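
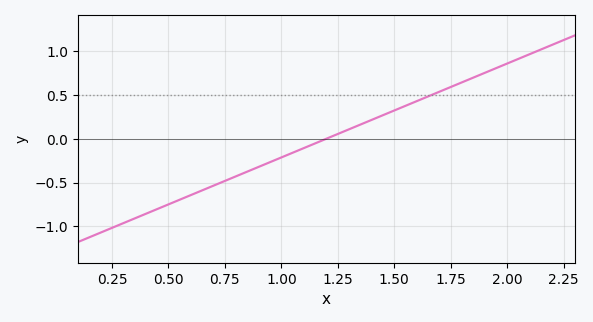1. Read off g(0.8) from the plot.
-0.428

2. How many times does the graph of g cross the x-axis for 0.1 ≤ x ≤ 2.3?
1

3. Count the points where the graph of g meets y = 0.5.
1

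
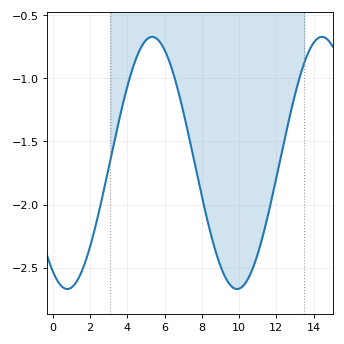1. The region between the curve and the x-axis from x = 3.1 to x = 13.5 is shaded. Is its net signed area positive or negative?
negative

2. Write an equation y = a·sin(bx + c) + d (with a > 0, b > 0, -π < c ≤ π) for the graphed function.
y = 1sin(0.69x - 2.1) - 1.67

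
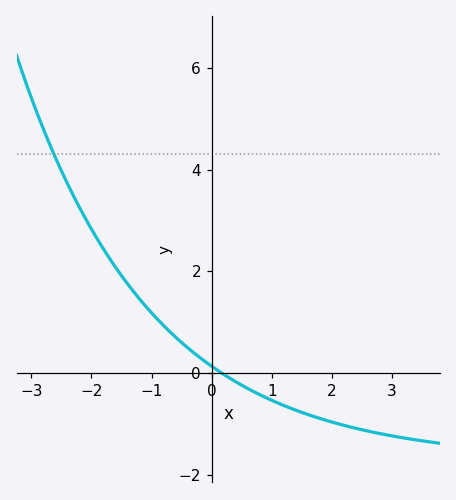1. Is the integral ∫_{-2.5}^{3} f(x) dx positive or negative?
positive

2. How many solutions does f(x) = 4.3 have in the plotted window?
1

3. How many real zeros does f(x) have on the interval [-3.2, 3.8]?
1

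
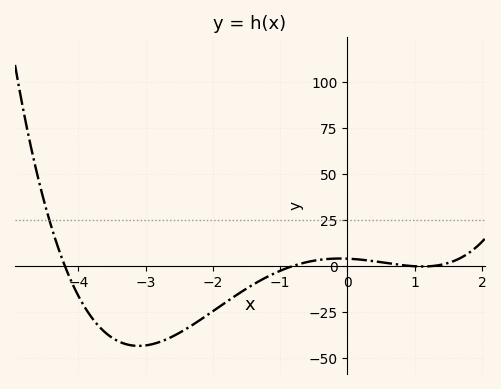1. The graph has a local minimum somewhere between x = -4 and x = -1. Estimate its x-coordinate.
-3.1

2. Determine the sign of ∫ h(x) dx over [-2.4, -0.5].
negative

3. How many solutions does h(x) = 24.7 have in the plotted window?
1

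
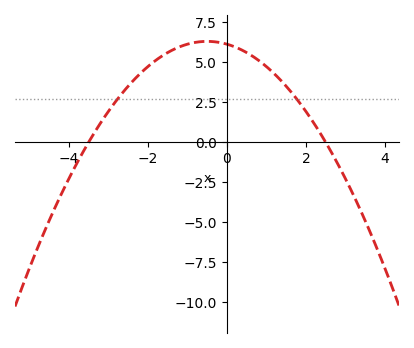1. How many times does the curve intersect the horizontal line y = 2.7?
2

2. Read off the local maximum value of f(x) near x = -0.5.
6.2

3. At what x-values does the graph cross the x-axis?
-3.4, 2.4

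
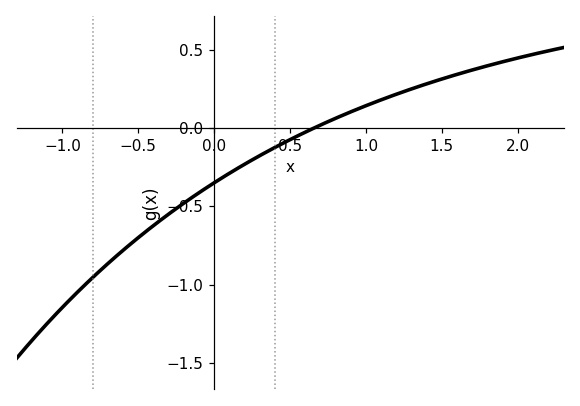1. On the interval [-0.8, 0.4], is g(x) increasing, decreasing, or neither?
increasing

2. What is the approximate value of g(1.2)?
0.215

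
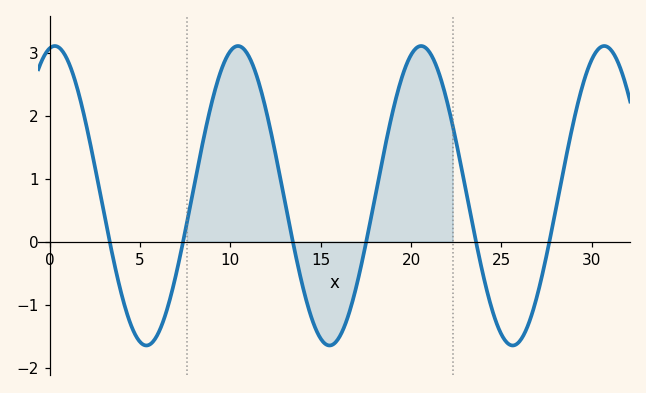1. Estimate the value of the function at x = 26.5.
-1.3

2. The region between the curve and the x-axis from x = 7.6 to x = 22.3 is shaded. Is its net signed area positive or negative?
positive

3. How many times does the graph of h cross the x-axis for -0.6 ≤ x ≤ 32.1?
6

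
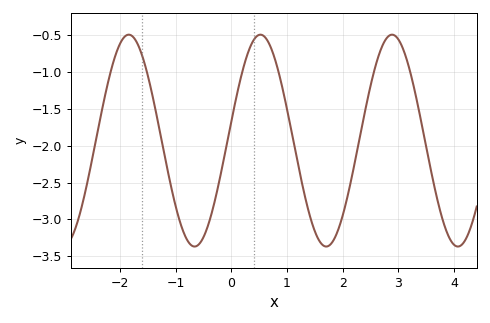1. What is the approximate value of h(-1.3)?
-1.73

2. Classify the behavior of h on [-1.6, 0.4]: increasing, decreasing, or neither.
neither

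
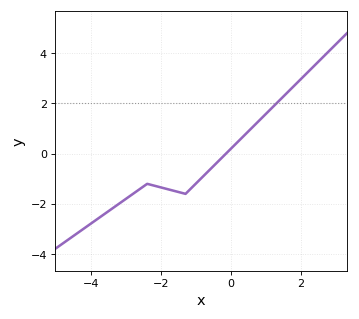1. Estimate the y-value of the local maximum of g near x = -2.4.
-1.2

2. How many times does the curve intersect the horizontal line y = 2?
1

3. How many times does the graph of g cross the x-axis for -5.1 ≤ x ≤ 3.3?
1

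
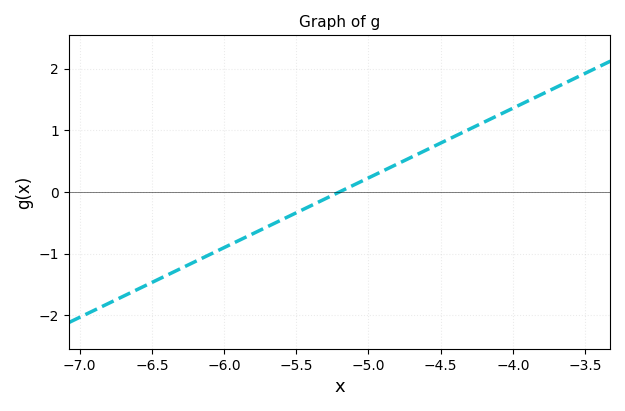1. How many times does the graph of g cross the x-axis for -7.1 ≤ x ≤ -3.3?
1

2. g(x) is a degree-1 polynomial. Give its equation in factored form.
y = 1.13(x + 5.2)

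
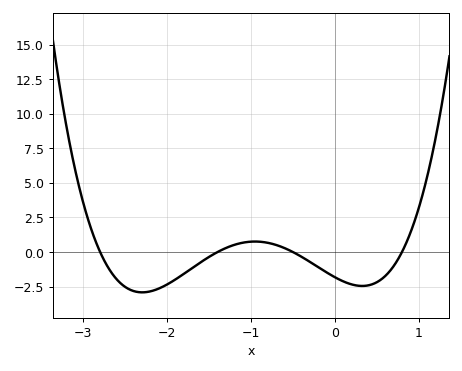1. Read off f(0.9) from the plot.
1.5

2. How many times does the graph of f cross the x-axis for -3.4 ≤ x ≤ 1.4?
4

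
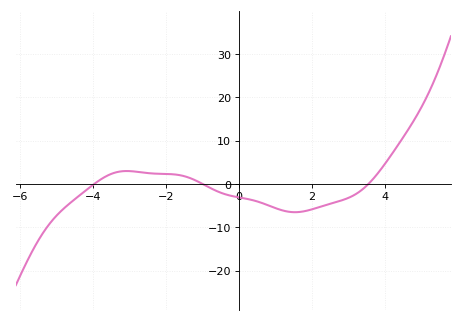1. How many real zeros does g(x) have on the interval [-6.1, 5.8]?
3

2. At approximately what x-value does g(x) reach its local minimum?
1.54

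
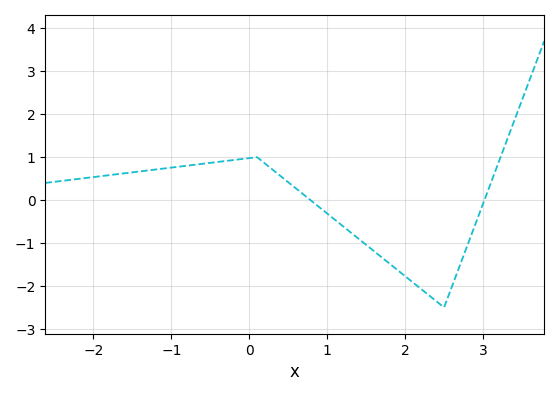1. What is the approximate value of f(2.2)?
-2.1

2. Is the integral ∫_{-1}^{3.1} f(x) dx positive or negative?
negative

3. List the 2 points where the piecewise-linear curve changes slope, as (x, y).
(0.1, 1); (2.5, -2.5)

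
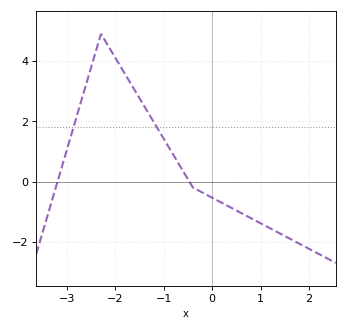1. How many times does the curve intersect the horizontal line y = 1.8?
2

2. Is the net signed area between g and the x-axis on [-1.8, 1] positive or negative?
positive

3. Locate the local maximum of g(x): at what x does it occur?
-2.3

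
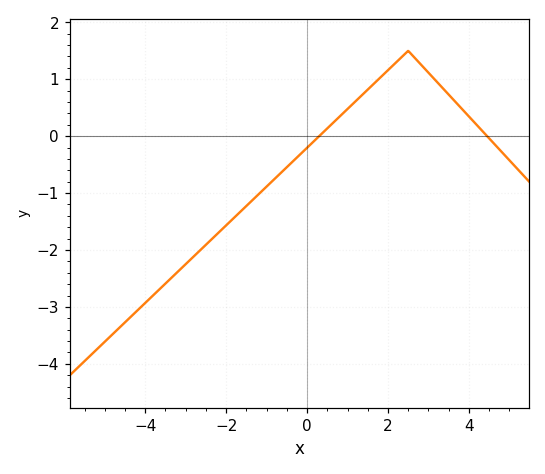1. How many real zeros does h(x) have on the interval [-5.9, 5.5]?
2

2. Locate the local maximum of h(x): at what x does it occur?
2.4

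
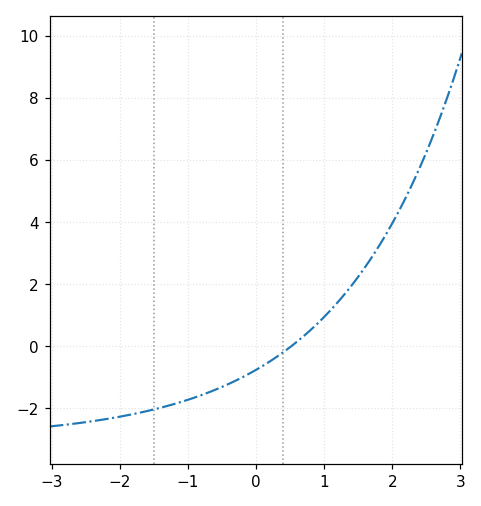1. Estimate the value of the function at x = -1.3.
-2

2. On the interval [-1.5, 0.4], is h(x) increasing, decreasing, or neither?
increasing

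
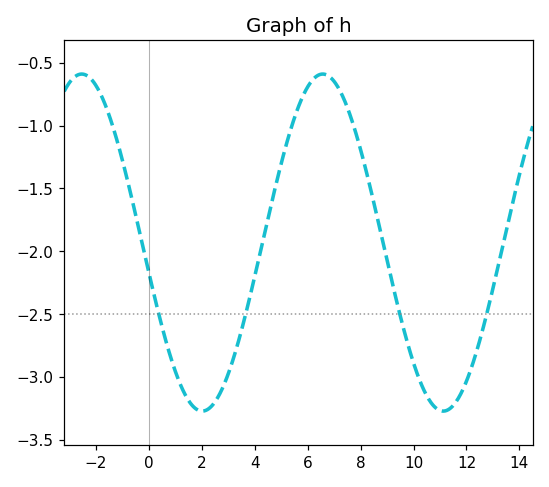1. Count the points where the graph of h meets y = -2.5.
4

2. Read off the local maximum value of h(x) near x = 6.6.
-0.6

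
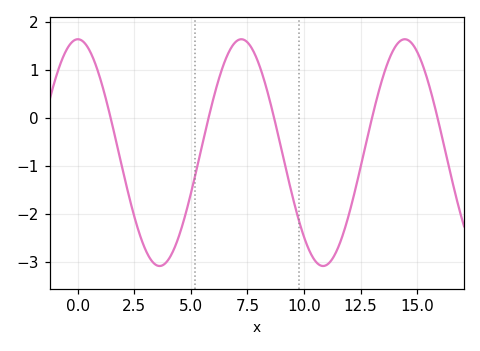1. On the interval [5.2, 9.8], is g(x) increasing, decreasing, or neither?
neither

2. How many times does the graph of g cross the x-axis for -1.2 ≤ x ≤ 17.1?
5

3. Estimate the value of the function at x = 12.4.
-1.2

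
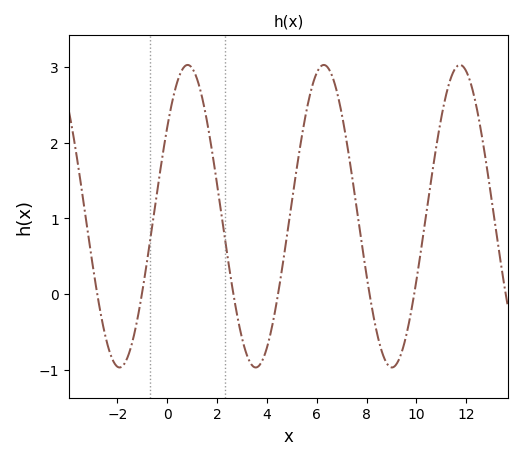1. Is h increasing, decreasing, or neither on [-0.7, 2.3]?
neither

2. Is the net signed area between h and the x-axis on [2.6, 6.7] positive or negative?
positive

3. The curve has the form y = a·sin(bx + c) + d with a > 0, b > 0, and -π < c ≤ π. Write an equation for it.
y = 2sin(1.1x + 0.63) + 1.03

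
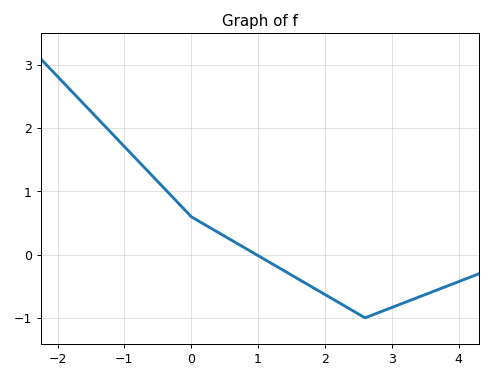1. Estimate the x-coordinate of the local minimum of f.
2.6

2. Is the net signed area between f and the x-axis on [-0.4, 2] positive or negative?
positive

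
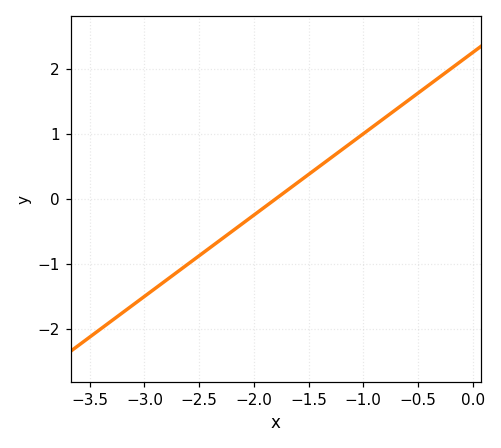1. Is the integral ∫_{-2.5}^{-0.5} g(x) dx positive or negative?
positive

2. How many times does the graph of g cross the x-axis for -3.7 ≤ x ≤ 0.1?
1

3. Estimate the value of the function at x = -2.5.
-0.875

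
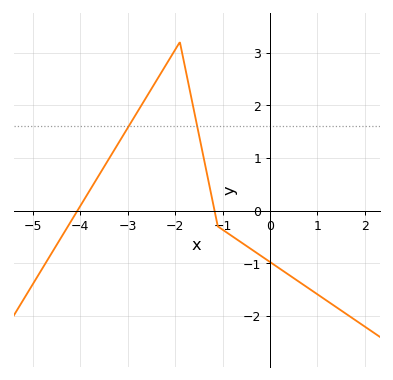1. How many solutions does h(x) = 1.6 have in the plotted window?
2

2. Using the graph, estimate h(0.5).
-1.3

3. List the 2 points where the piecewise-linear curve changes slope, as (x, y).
(-1.9, 3.2); (-1.1, -0.3)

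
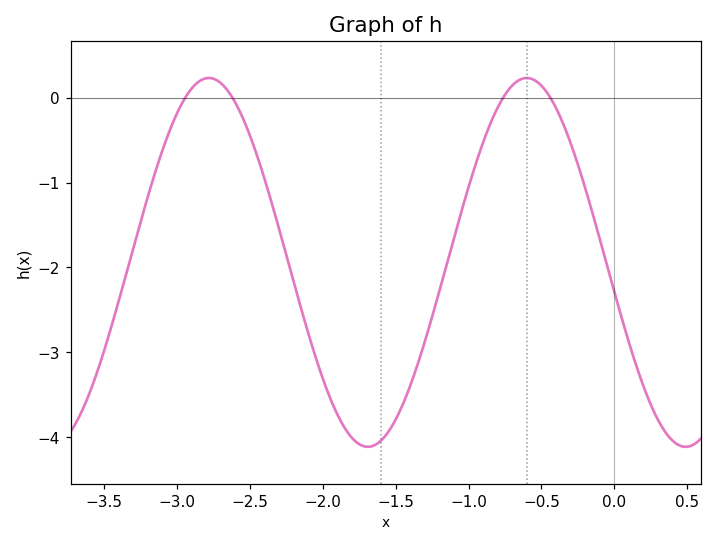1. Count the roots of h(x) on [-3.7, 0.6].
4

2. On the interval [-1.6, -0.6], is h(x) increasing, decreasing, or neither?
increasing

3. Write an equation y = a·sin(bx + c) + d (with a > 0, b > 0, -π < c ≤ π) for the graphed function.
y = 2.17sin(2.88x - 2.98) - 1.94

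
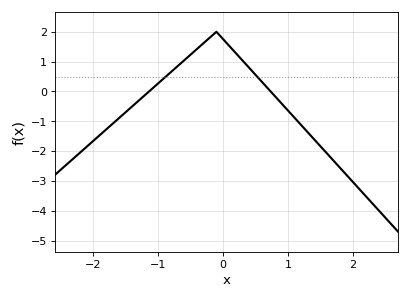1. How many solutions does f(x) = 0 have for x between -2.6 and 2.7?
2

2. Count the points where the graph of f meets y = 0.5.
2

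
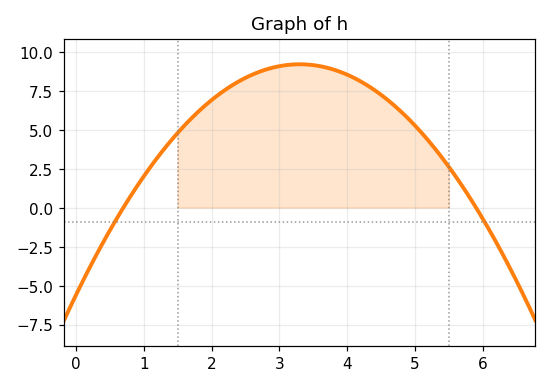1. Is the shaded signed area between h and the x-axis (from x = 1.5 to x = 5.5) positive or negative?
positive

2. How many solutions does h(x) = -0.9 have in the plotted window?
2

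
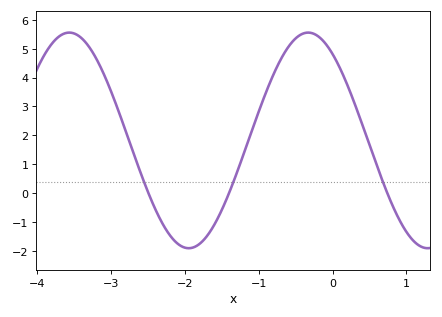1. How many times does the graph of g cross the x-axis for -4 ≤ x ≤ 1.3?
3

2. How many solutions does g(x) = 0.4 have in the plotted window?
3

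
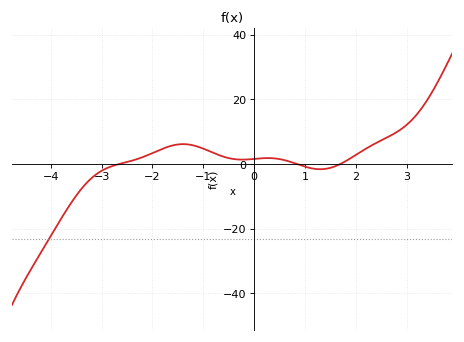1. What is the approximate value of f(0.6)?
1.16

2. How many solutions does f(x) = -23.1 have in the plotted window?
1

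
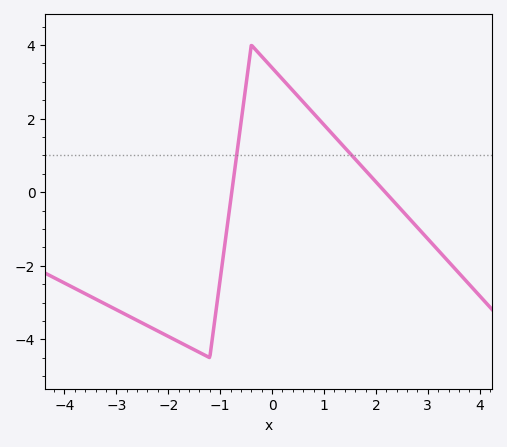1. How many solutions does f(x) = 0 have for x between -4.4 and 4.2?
2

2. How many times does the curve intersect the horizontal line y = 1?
2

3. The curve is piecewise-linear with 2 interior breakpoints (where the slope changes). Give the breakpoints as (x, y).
(-1.2, -4.5); (-0.4, 4)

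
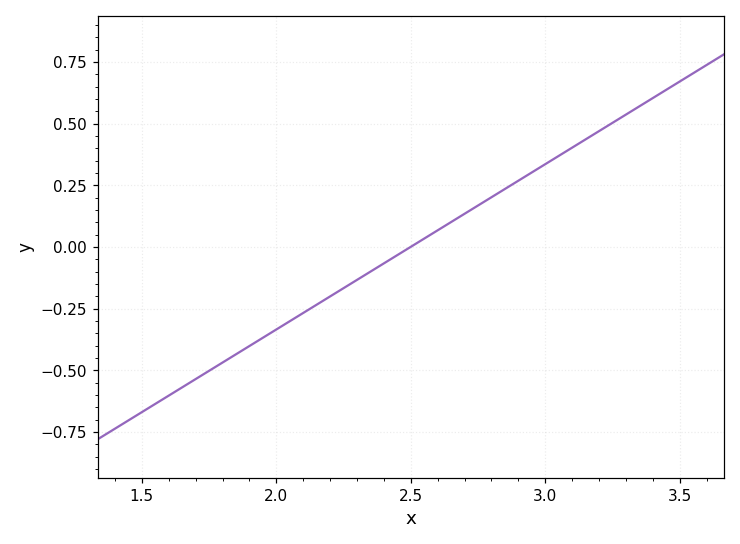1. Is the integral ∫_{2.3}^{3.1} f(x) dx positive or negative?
positive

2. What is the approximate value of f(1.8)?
-0.46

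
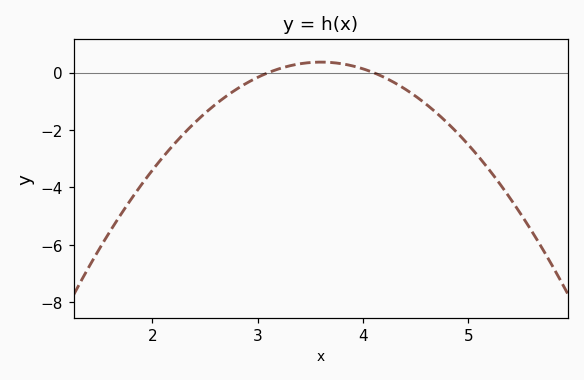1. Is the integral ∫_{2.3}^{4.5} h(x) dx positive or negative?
negative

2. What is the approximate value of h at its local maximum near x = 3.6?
0.4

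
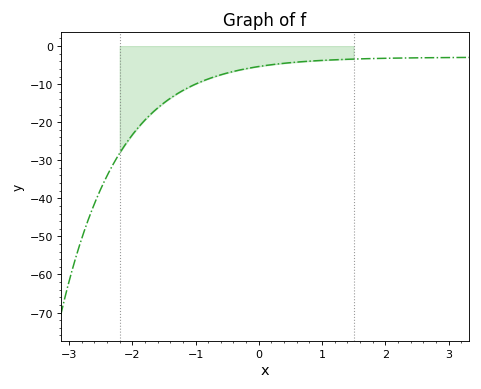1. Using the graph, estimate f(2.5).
-3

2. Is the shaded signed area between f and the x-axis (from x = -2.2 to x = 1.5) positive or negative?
negative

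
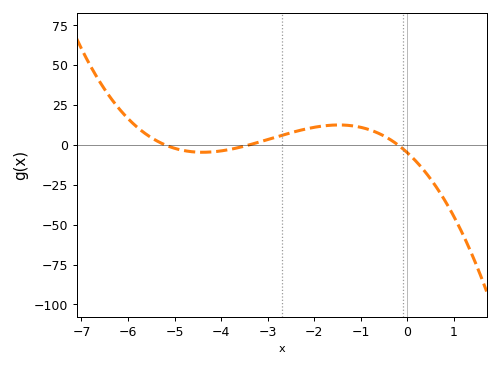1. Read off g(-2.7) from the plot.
6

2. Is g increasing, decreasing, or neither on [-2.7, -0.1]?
neither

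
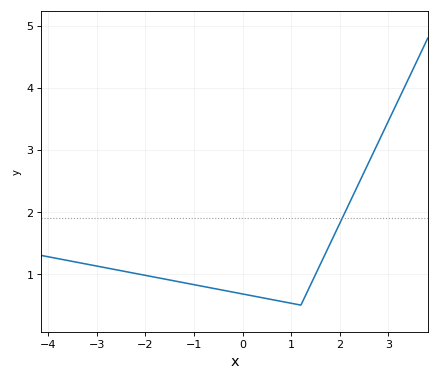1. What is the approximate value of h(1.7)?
1.3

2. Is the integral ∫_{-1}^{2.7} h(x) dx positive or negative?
positive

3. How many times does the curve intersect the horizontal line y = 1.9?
1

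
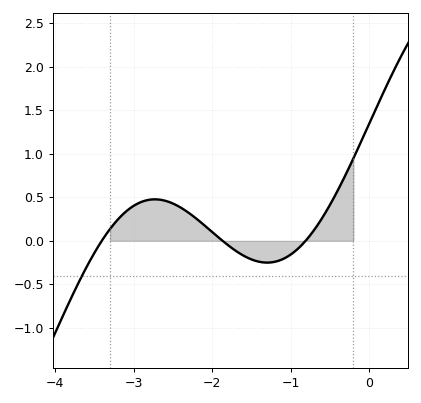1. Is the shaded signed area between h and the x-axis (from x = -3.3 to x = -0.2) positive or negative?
positive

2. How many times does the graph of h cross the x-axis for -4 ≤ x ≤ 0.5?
3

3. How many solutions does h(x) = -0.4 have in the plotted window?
1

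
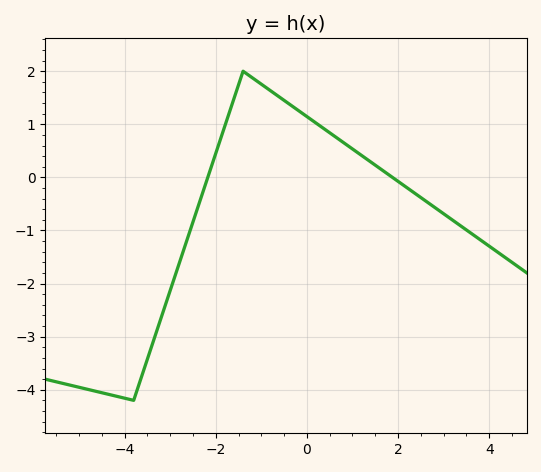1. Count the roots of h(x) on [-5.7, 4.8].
2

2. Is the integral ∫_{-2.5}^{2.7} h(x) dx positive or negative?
positive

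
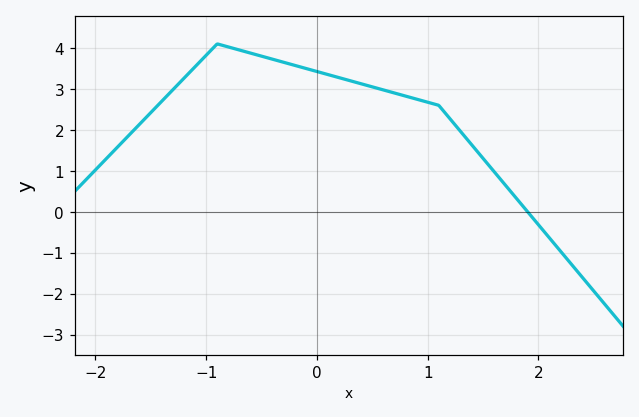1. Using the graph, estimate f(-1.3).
2.98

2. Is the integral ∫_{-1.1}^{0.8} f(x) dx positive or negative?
positive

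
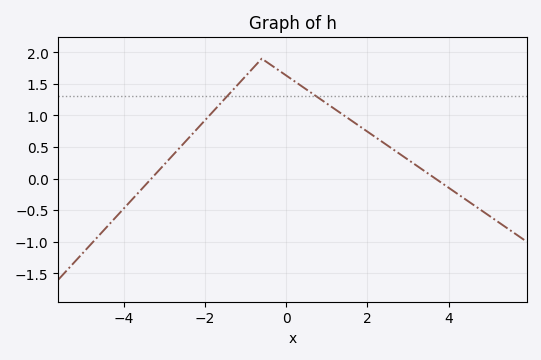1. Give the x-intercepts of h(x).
-3.4, 3.6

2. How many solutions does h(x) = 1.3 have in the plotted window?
2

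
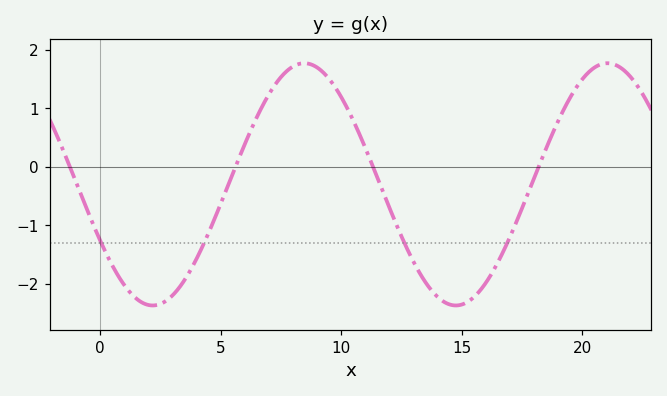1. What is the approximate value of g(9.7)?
1.4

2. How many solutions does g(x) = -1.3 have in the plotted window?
4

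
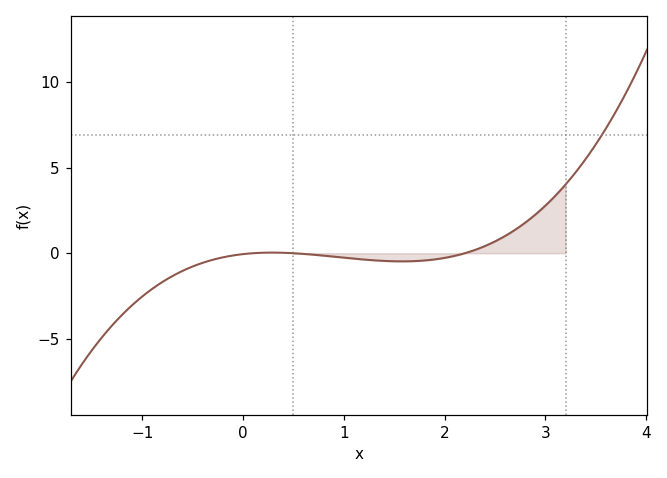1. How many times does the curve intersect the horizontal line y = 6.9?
1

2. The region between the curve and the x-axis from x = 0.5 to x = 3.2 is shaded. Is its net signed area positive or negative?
positive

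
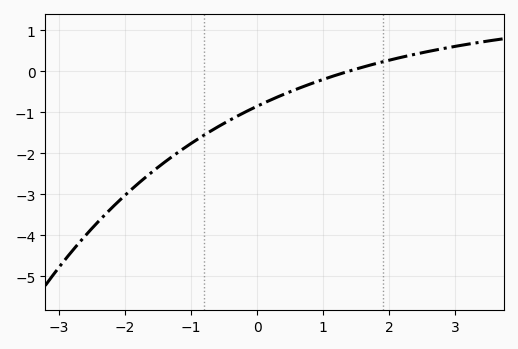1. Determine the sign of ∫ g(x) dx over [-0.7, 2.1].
negative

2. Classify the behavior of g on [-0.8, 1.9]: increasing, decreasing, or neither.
increasing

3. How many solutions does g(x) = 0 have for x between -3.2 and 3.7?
1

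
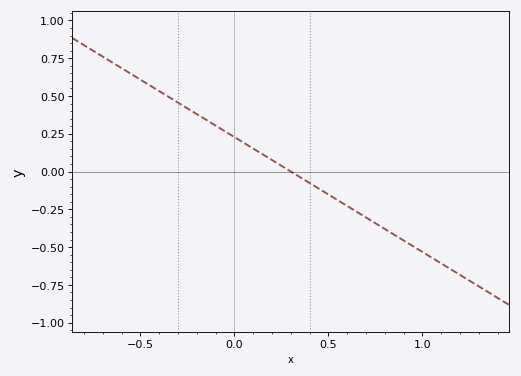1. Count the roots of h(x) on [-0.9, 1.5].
1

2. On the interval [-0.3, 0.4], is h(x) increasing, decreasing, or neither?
decreasing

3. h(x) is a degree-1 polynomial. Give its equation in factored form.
y = -0.76(x - 0.3)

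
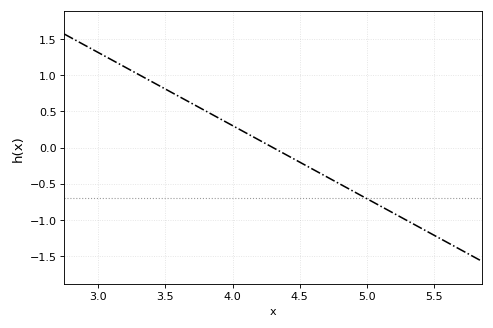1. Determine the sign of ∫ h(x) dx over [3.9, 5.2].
negative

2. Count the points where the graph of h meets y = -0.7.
1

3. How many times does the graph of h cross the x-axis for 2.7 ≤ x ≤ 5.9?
1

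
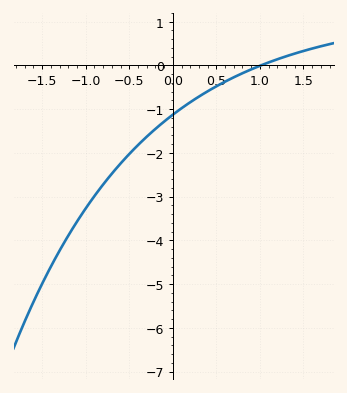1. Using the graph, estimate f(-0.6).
-2.25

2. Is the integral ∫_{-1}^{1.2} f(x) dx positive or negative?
negative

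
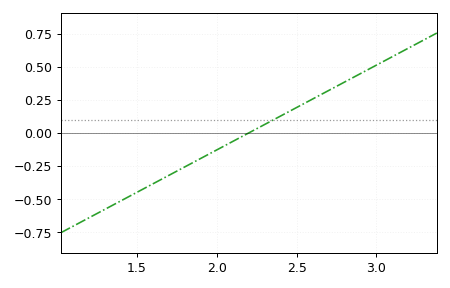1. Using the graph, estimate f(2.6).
0.256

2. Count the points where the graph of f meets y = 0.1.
1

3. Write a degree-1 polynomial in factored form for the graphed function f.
y = 0.64(x - 2.2)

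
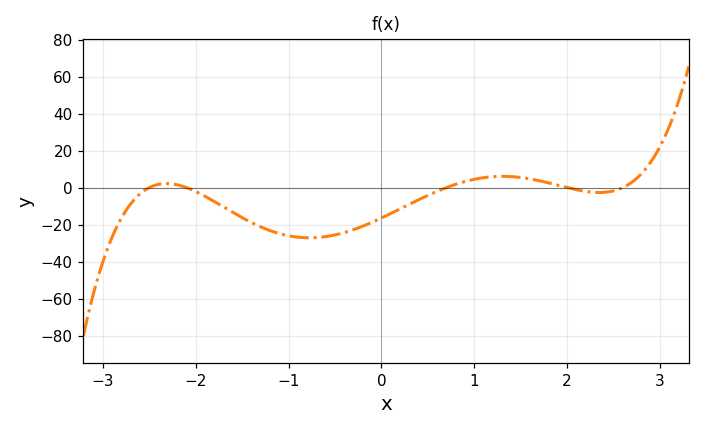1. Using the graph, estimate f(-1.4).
-18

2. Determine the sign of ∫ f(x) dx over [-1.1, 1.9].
negative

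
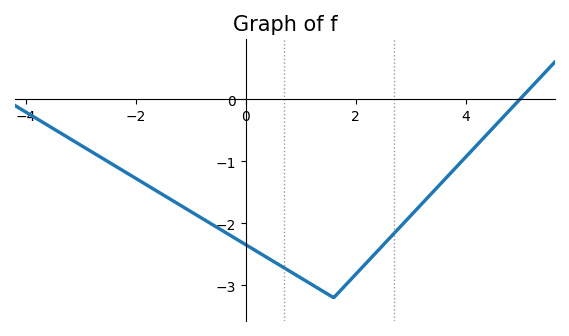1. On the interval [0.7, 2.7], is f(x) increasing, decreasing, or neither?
neither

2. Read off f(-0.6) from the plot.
-2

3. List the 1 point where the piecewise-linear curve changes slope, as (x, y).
(1.6, -3.2)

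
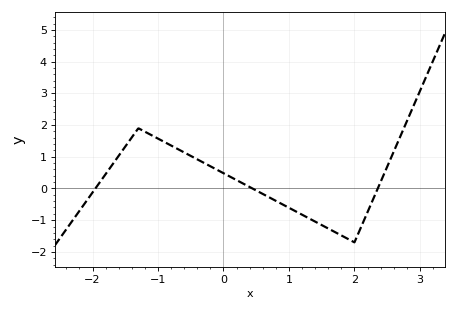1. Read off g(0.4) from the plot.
0.045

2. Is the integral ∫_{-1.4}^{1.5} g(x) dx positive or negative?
positive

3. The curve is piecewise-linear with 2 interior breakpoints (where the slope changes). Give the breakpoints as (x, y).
(-1.3, 1.9); (2, -1.7)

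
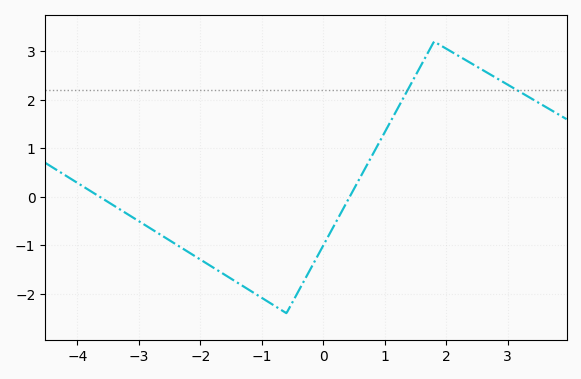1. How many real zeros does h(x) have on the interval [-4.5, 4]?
2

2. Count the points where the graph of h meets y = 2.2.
2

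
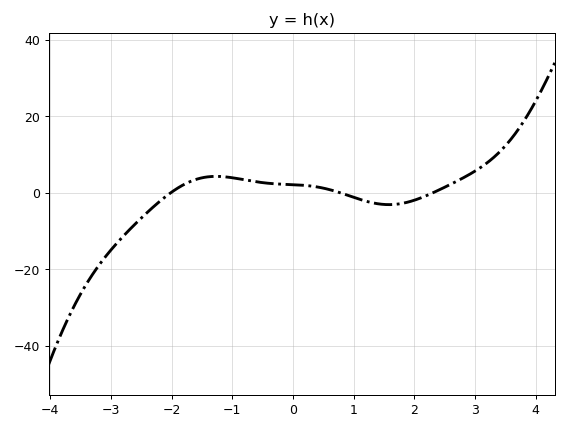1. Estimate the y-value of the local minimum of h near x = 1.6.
-3.06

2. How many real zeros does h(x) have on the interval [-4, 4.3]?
3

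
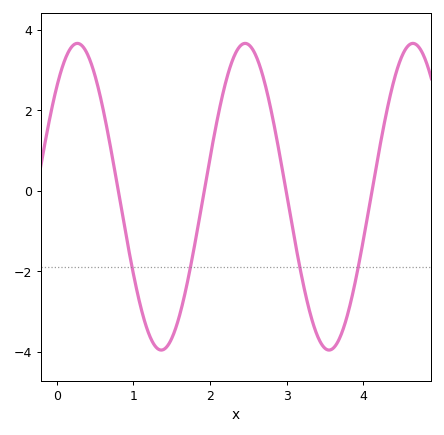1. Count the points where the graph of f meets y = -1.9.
4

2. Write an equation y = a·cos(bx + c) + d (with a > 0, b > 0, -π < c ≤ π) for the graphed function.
y = 3.81cos(2.87x - 0.772) - 0.15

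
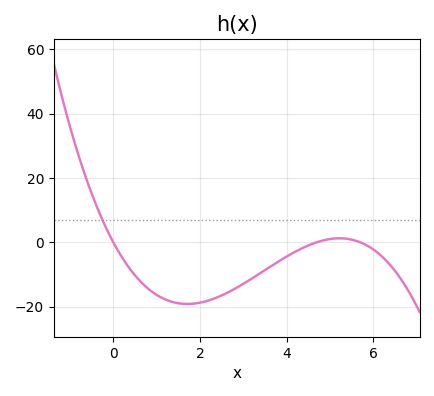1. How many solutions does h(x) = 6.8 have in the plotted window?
1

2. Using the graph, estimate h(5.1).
2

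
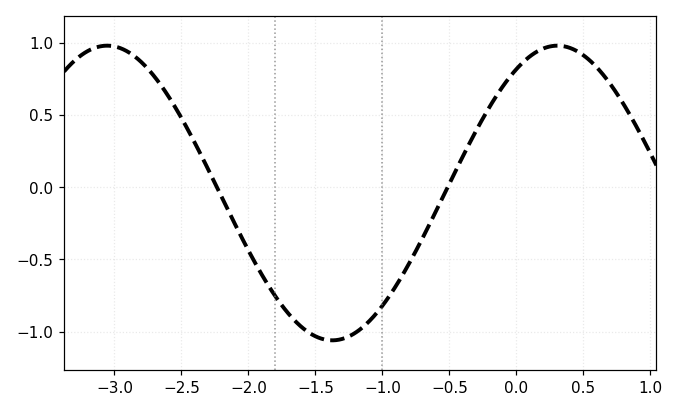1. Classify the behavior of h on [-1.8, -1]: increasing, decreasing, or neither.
neither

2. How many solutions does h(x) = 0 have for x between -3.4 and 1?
2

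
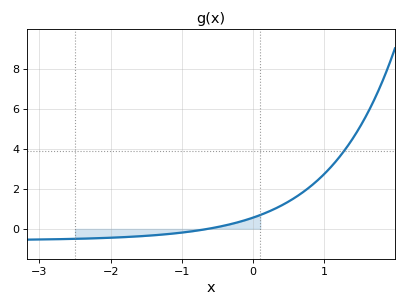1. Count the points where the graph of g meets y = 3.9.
1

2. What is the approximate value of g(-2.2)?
-0.472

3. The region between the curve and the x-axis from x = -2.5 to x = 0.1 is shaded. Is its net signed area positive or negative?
negative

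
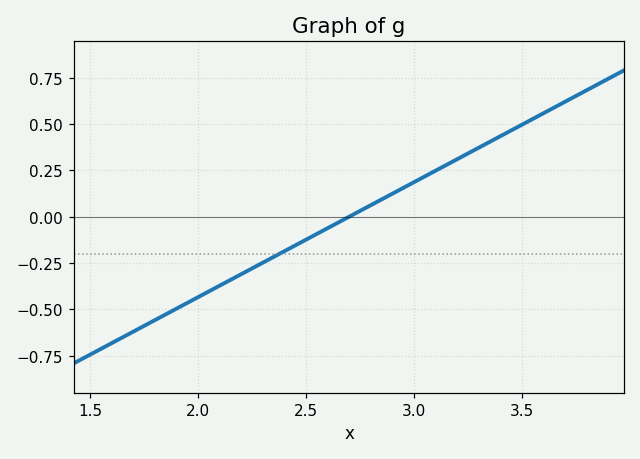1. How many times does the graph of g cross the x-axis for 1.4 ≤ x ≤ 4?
1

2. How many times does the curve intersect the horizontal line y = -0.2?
1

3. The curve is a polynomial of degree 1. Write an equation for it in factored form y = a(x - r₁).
y = 0.62(x - 2.7)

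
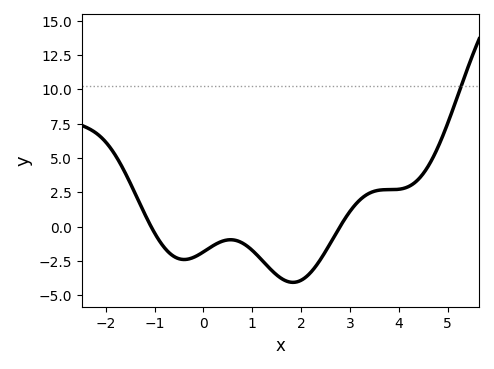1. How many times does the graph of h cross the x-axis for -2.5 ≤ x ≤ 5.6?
2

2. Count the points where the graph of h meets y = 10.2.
1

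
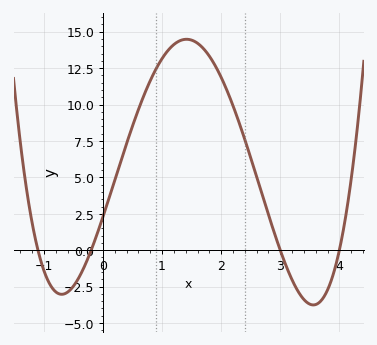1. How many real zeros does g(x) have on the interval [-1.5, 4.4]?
4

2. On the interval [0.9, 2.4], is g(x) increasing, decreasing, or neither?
neither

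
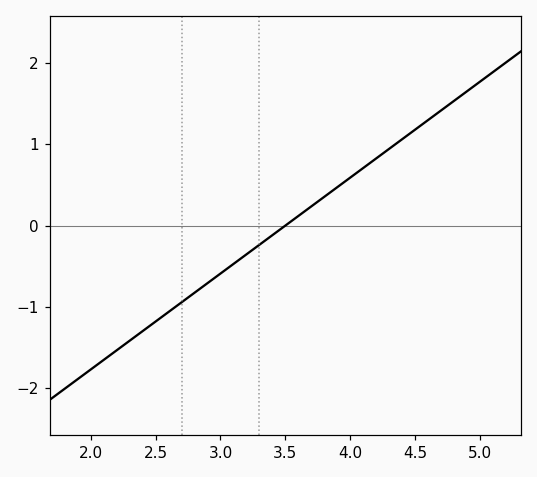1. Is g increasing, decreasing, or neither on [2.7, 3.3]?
increasing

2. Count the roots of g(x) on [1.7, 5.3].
1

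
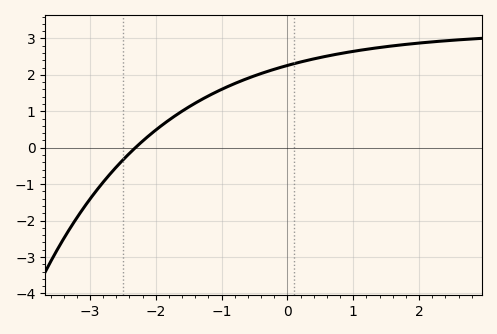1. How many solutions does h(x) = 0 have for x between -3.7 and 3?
1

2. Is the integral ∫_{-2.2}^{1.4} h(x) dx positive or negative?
positive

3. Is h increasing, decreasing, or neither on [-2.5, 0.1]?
increasing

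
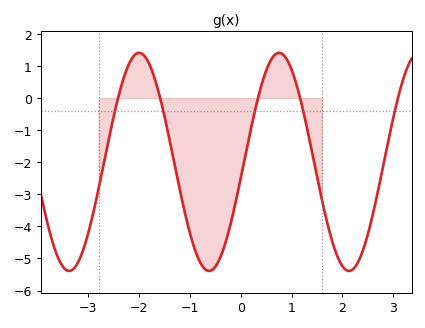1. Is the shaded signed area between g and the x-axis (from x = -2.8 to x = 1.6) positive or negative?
negative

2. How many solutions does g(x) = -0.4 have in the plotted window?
5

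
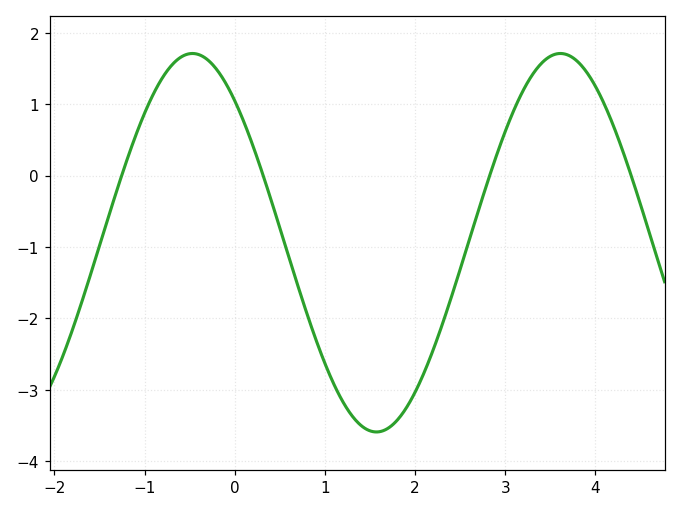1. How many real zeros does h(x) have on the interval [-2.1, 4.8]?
4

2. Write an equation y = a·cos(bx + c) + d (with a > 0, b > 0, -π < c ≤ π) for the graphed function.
y = 2.65cos(1.5x + 0.72) - 0.94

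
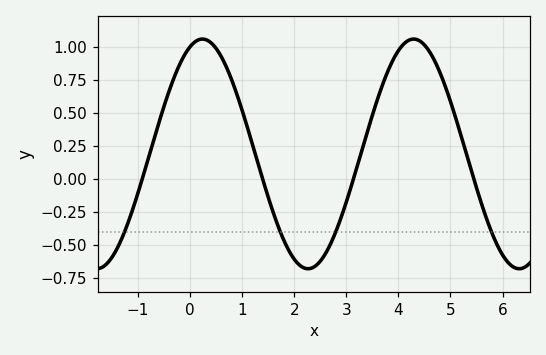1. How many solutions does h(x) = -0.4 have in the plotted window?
4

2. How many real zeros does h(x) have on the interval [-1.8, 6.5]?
4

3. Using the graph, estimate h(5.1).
0.463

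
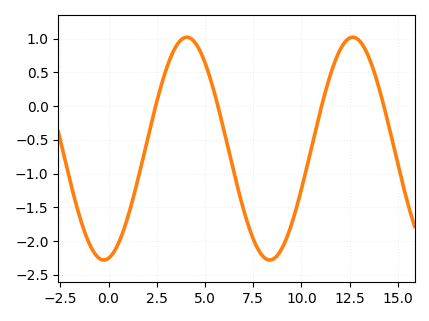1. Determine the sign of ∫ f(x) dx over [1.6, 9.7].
negative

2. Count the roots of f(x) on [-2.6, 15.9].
4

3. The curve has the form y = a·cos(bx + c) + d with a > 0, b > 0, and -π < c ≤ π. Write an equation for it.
y = 1.65cos(0.73x - 2.96) - 0.63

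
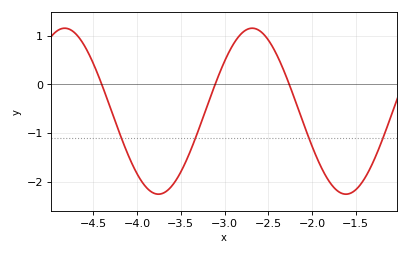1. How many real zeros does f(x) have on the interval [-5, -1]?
3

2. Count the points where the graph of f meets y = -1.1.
4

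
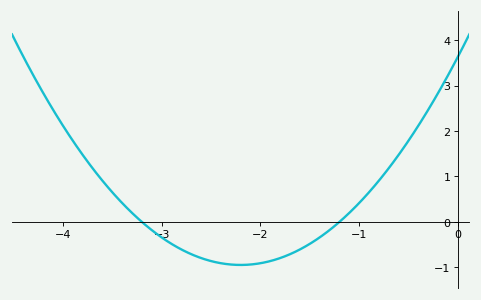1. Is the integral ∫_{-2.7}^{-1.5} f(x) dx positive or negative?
negative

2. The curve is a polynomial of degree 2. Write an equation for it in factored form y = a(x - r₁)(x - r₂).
y = 0.95(x + 3.2)(x + 1.2)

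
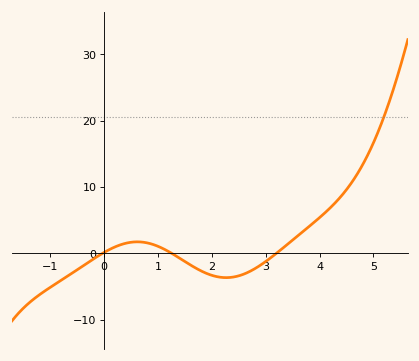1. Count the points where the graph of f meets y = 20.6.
1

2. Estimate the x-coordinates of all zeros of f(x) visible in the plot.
0, 1.3, 3.2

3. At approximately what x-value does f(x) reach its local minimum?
2.3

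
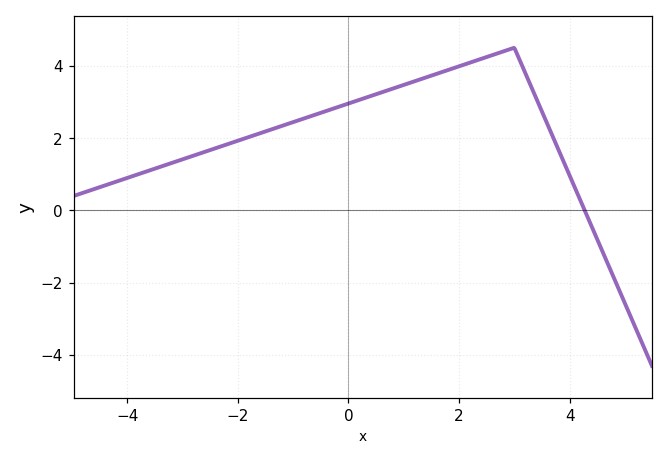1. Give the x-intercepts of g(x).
4.27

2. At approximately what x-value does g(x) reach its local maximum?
3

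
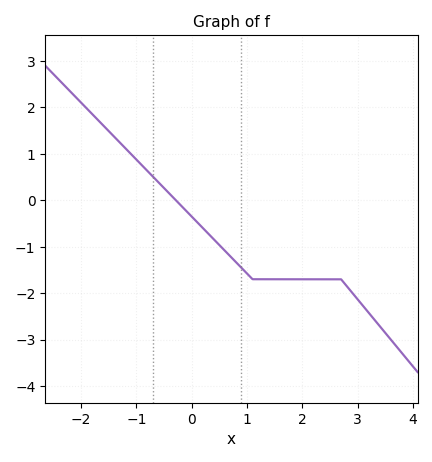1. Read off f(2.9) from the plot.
-2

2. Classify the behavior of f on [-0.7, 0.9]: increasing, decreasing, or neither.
decreasing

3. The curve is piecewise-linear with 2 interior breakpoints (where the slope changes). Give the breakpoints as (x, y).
(1.1, -1.7); (2.7, -1.7)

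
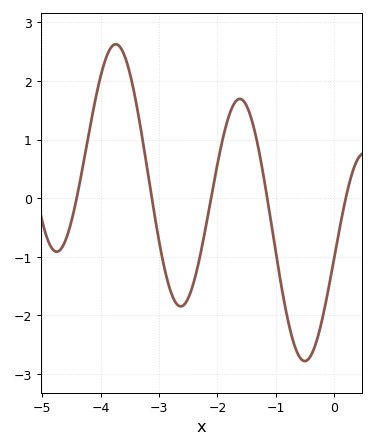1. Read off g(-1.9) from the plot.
1.05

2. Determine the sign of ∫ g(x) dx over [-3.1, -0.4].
negative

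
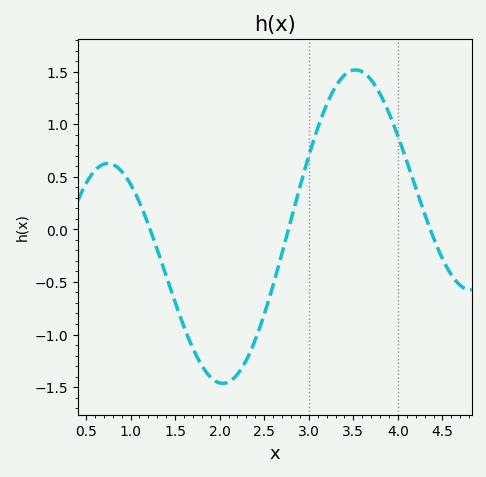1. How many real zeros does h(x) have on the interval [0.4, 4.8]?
3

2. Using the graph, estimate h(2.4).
-1.05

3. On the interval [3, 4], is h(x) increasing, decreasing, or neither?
neither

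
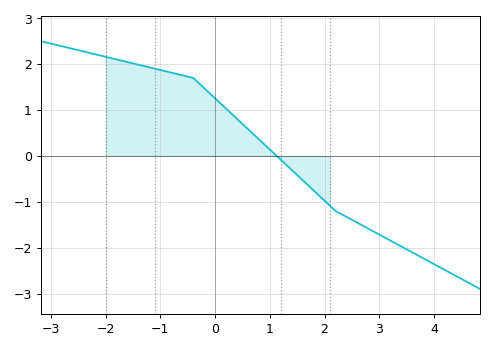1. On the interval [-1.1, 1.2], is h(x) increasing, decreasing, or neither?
decreasing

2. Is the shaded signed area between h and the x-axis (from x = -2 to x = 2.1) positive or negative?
positive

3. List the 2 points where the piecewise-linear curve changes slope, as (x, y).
(-0.4, 1.7); (2.2, -1.2)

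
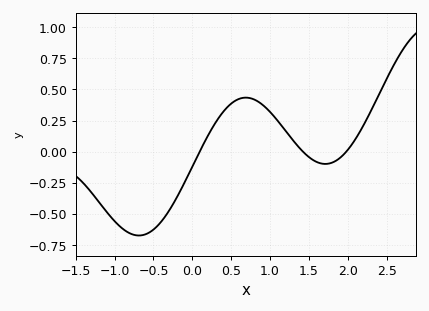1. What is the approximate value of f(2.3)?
0.33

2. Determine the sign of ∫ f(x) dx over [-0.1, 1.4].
positive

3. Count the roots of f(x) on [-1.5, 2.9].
3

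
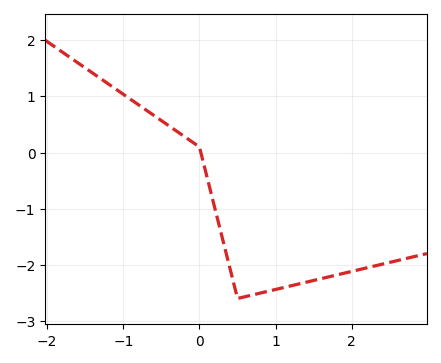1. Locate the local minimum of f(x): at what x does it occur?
0.5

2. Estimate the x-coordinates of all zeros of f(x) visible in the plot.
0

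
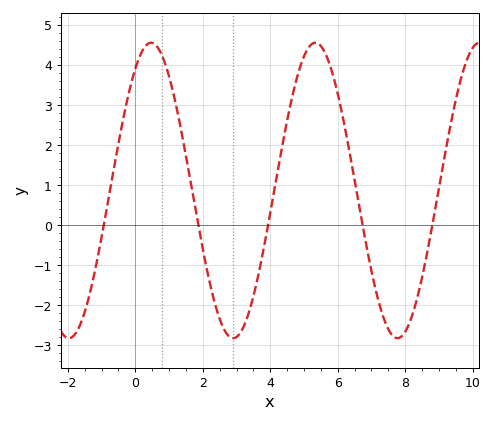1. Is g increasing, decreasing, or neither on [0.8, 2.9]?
decreasing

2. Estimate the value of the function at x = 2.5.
-2.34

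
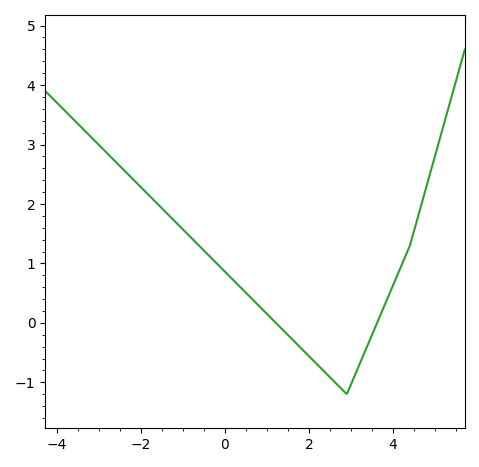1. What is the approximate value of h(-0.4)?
1.15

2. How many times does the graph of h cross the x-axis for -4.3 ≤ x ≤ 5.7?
2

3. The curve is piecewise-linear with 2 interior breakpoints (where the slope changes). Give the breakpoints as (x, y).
(2.9, -1.2); (4.4, 1.3)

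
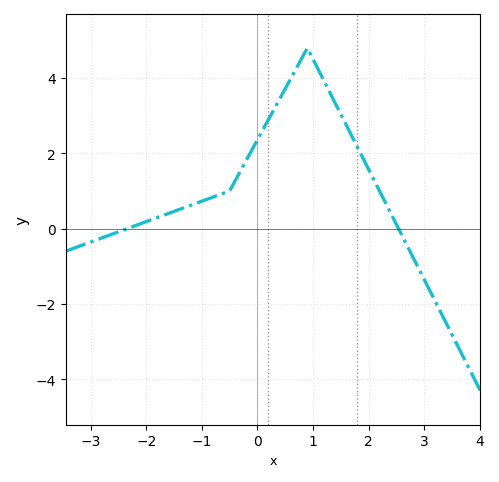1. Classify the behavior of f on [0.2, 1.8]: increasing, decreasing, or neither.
neither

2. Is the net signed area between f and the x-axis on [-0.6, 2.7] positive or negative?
positive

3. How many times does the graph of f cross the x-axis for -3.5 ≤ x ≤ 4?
2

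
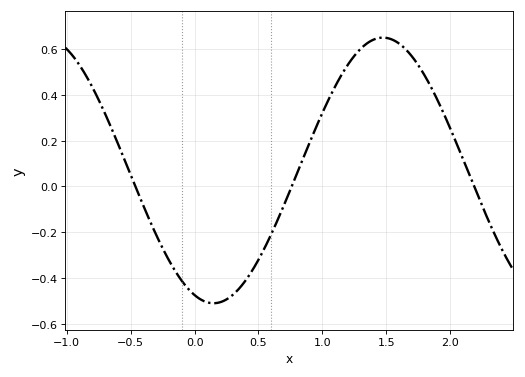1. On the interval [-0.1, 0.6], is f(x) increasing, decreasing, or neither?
neither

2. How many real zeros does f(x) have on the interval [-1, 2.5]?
3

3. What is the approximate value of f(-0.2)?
-0.32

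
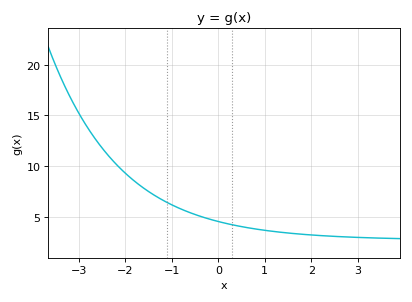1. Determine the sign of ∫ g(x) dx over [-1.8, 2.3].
positive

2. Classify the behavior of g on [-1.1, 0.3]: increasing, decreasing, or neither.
decreasing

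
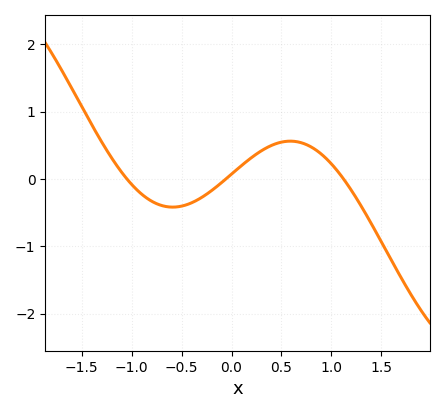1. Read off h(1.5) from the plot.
-0.9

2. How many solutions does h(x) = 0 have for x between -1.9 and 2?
3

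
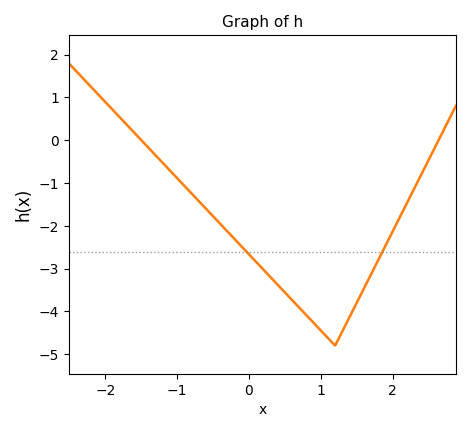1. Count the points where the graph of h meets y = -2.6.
2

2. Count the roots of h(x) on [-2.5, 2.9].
2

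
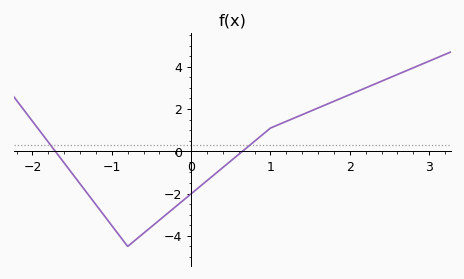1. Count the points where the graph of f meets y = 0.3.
2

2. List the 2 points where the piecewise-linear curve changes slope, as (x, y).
(-0.8, -4.5); (1, 1.1)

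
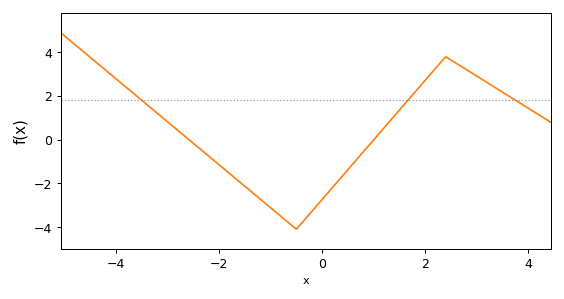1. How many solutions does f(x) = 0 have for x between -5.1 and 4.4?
2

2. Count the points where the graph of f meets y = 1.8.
3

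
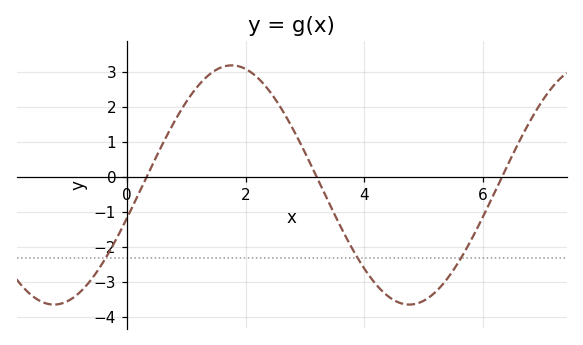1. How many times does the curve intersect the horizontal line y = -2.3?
3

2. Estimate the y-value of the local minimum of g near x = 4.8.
-3.6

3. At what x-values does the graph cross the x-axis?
0.4, 3.2, 6.4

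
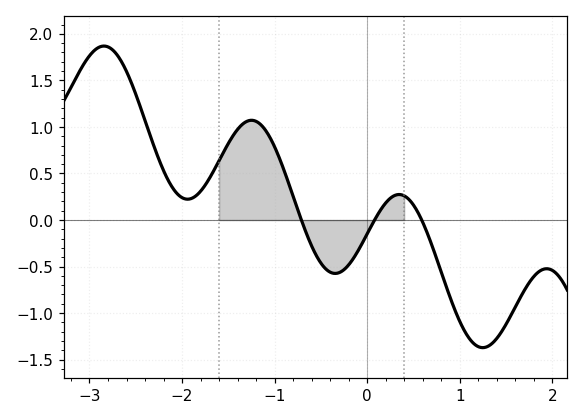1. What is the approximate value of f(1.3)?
-1.36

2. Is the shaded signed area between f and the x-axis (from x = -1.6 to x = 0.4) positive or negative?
positive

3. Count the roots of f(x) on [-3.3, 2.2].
3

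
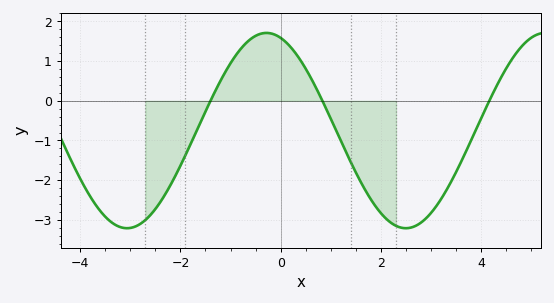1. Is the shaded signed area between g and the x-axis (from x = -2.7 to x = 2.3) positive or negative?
negative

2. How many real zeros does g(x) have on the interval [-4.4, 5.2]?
3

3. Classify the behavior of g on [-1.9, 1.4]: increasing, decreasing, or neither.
neither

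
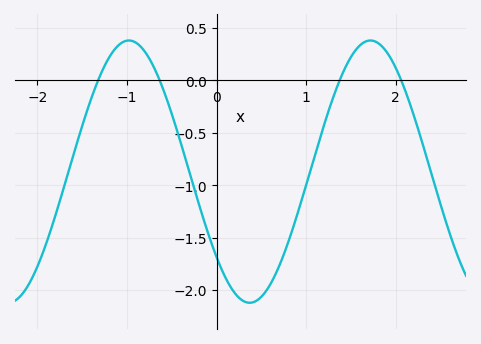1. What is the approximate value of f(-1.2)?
0.218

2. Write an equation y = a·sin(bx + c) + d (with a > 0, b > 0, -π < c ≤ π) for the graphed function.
y = 1.25sin(2.33x - 2.43) - 0.87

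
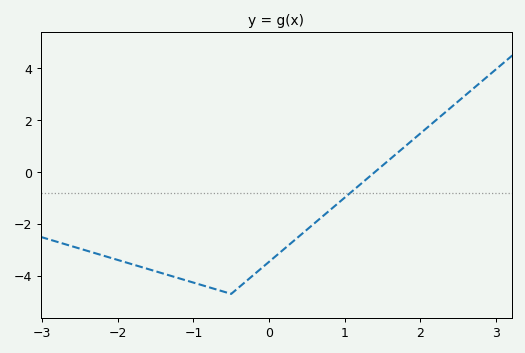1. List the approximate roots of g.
1.4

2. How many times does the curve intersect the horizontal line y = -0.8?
1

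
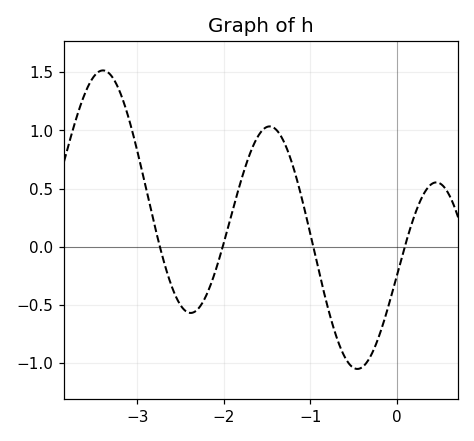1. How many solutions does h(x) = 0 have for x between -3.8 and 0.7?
4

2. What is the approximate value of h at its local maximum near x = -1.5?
1.03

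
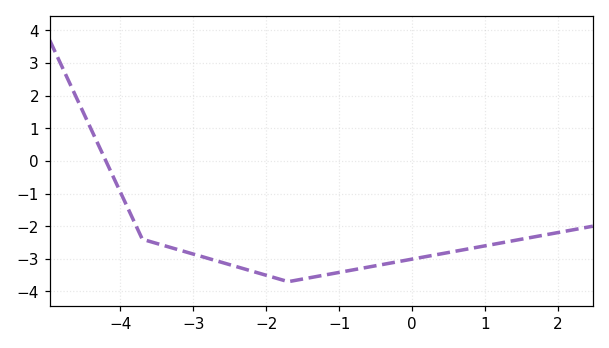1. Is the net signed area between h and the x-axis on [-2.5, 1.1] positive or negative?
negative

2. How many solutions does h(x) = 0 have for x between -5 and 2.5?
1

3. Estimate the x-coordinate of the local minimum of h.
-1.7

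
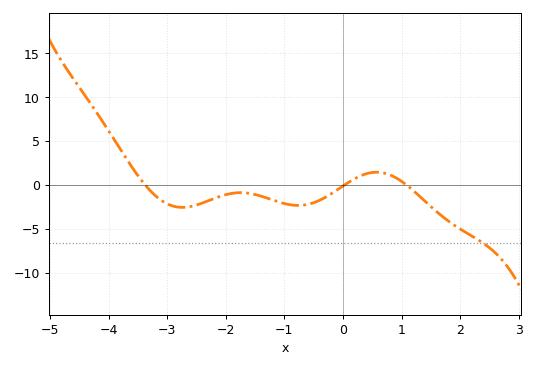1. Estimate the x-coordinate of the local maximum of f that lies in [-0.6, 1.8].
0.573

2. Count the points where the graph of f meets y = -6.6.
1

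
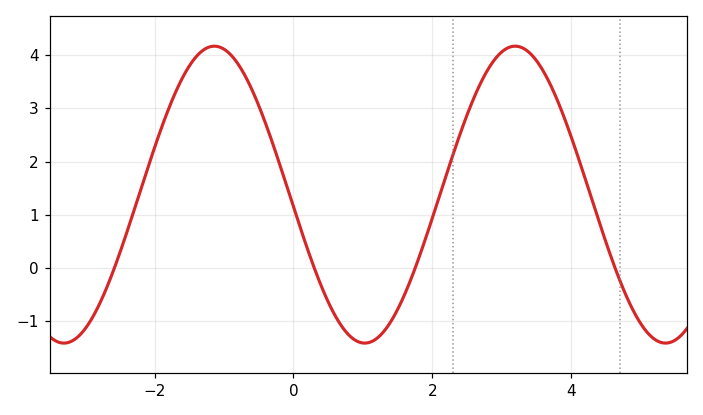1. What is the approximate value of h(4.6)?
0.124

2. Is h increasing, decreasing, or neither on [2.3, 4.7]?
neither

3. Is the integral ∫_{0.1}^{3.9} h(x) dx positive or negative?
positive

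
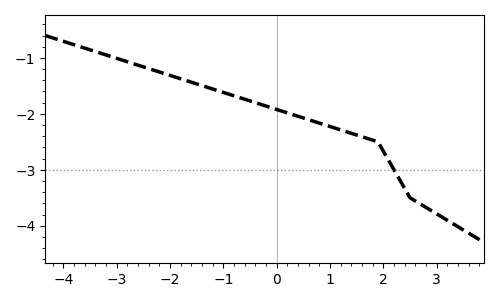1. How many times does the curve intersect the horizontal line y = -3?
1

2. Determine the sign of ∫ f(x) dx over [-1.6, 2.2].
negative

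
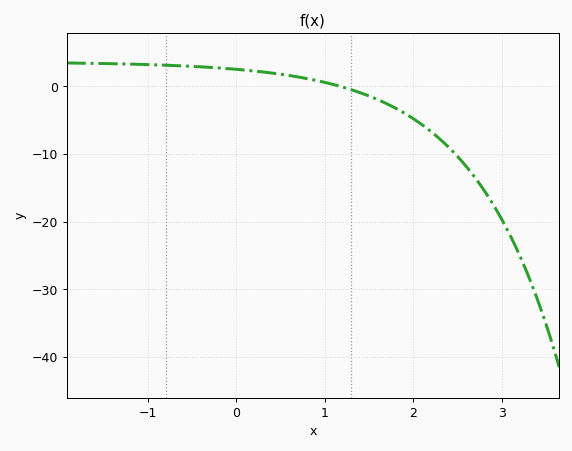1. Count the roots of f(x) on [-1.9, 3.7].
1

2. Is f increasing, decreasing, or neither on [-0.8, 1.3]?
decreasing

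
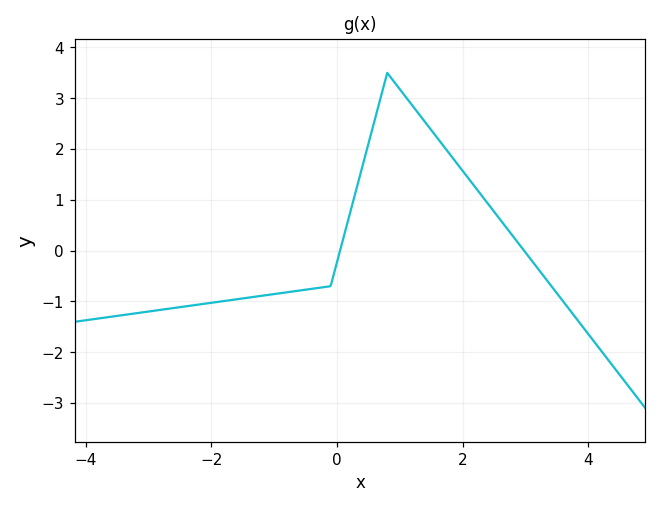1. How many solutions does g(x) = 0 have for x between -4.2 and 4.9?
2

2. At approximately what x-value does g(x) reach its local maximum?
0.8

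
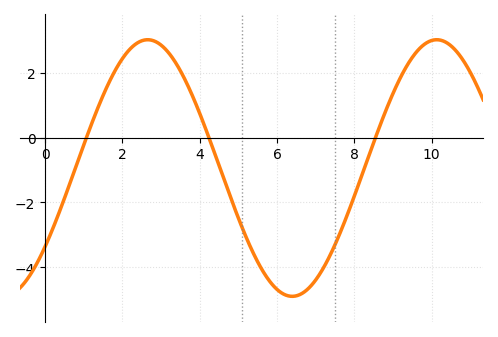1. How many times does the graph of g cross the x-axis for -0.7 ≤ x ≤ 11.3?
3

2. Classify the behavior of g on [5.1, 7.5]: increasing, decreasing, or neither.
neither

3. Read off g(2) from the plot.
2.4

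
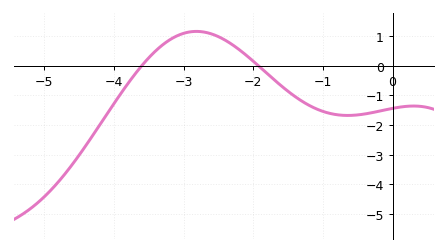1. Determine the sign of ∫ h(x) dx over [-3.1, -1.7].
positive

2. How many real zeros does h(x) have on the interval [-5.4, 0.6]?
2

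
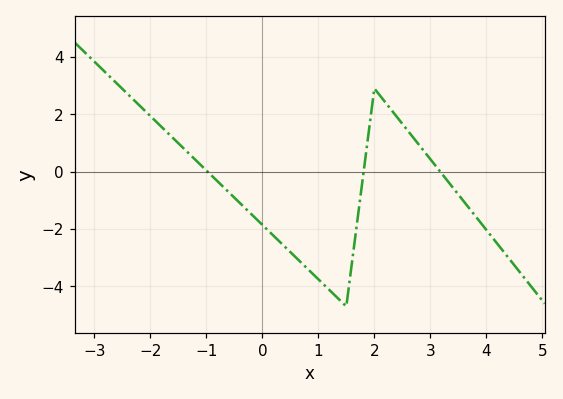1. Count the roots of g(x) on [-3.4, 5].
3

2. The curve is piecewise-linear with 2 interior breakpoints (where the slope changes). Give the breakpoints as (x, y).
(1.5, -4.7); (2, 2.9)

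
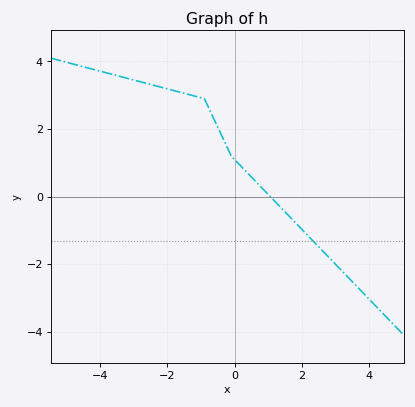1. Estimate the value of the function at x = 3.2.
-2.2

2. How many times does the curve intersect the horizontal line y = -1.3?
1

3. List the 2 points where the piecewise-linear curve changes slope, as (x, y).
(-0.9, 2.9); (-0.1, 1.2)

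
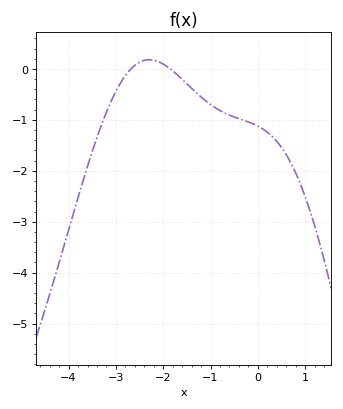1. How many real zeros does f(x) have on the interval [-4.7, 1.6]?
2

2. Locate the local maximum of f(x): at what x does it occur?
-2.3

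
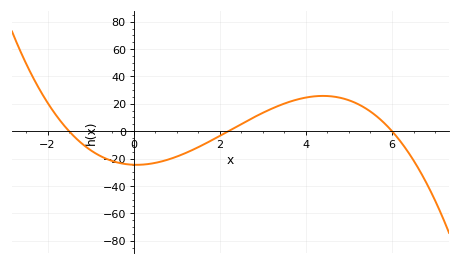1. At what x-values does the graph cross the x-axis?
-1.5, 2.2, 6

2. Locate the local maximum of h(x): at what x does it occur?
4.4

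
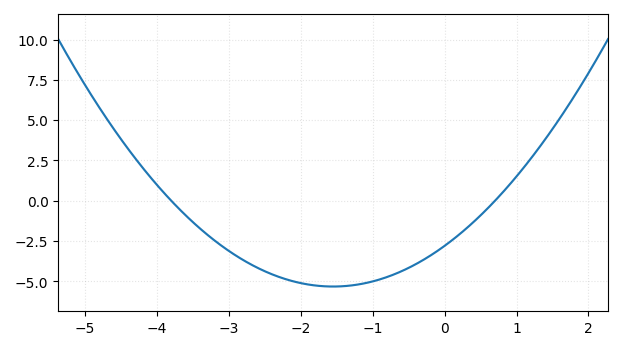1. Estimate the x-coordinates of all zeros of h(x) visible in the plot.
-3.8, 0.6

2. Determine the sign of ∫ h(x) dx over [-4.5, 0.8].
negative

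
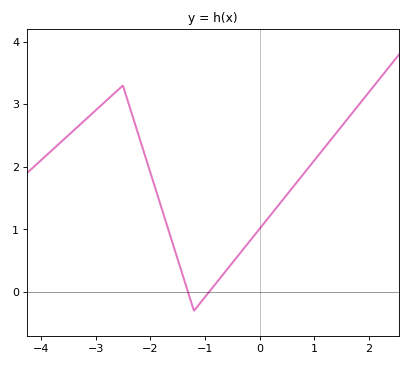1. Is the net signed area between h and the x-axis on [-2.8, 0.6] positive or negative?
positive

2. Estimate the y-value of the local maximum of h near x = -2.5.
3.3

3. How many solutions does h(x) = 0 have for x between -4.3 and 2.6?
2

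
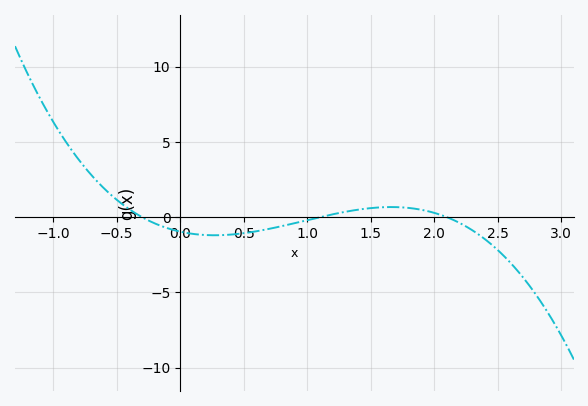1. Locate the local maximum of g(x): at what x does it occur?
1.66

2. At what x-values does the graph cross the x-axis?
-0.3, 1.1, 2.1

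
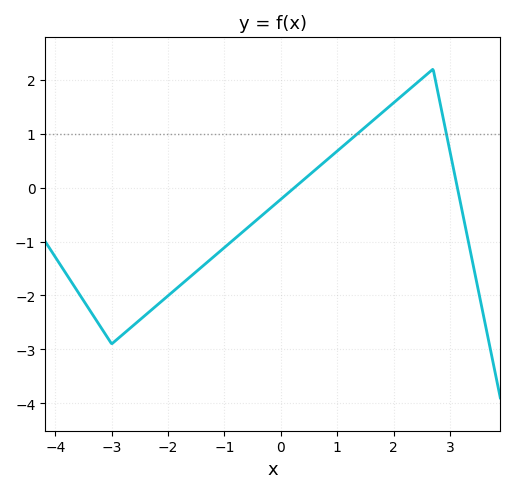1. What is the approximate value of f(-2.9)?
-2.81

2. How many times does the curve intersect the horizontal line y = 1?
2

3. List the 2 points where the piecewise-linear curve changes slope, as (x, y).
(-3, -2.9); (2.7, 2.2)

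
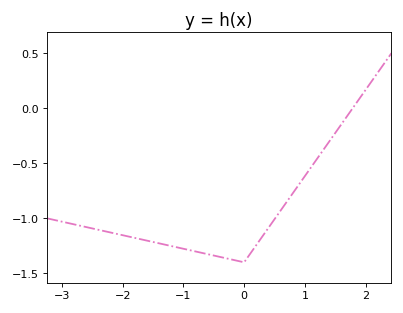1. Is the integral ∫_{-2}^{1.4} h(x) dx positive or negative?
negative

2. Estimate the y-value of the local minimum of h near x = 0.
-1.4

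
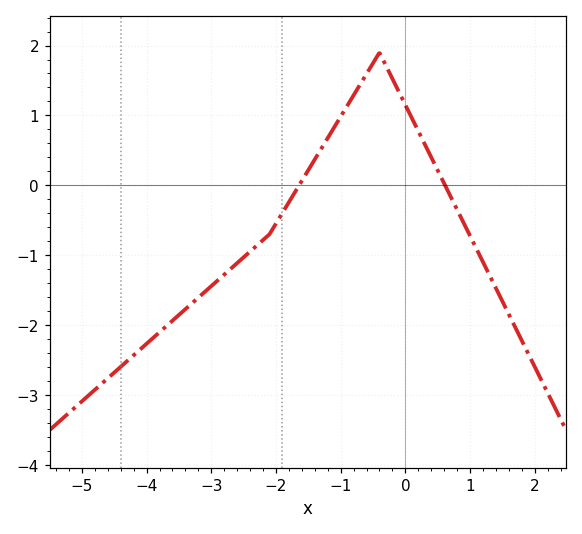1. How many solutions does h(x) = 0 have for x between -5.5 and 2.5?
2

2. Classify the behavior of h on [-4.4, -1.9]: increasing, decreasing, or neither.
increasing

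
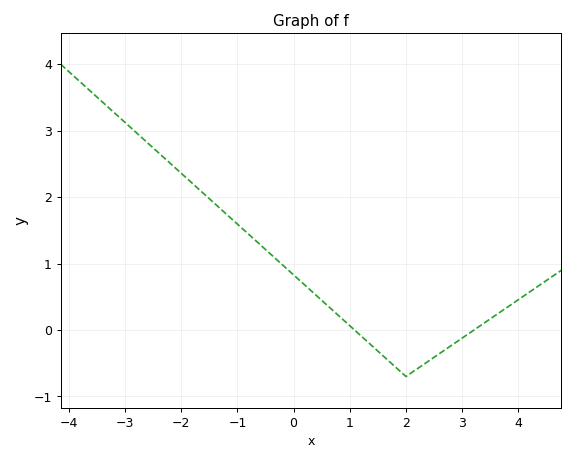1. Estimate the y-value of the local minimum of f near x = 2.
-0.699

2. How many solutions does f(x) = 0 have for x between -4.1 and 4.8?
2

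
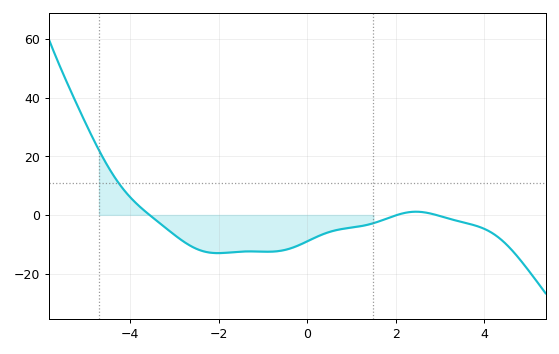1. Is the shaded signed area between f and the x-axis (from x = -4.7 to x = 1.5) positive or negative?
negative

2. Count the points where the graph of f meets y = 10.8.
1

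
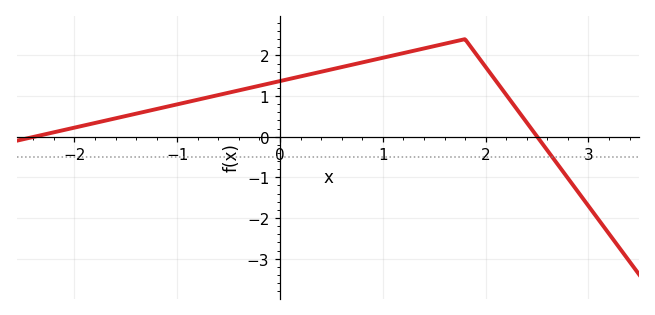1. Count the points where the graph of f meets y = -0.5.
1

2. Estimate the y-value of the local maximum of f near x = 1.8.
2.4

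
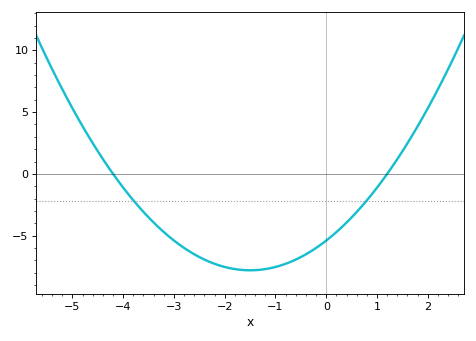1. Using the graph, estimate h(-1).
-7.5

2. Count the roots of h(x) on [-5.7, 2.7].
2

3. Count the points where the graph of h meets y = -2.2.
2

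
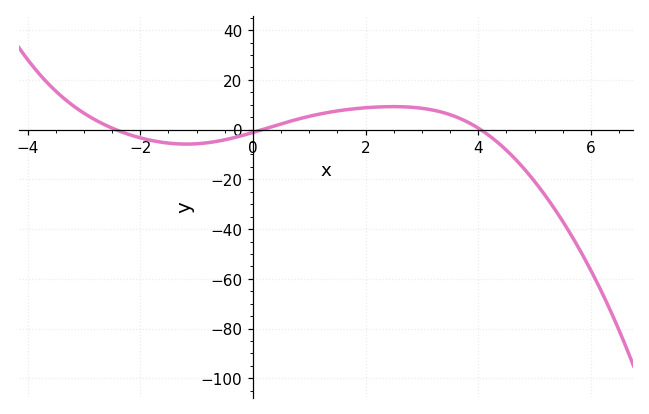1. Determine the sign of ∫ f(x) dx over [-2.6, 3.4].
positive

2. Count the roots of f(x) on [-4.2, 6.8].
3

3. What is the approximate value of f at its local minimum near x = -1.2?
-5.82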